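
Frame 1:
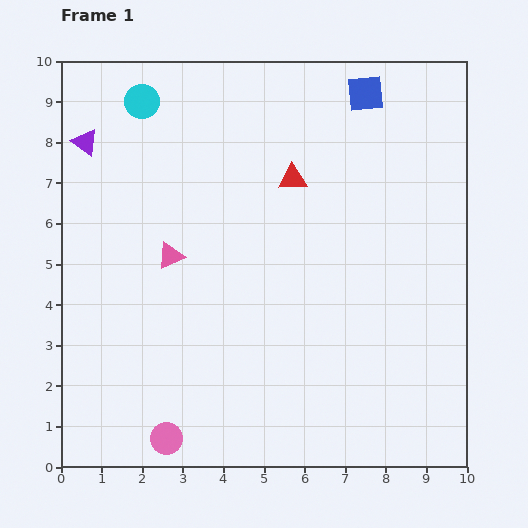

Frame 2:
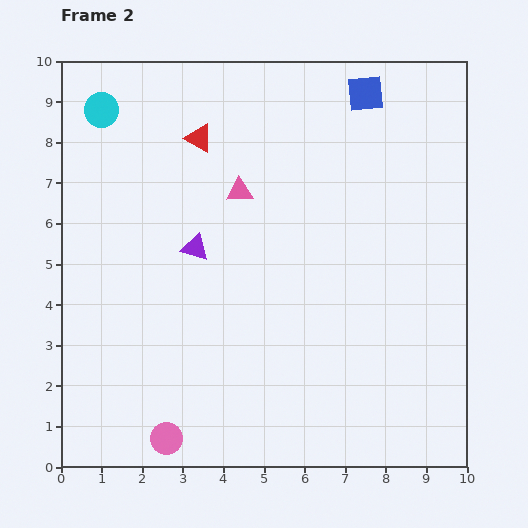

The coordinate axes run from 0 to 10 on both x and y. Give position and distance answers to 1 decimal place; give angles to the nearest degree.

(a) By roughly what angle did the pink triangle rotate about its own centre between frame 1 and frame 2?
23° clockwise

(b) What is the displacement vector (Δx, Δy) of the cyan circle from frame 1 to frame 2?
(-1.0, -0.2)

The cyan circle was at (2.0, 9.0) in frame 1 and (1.0, 8.8) in frame 2.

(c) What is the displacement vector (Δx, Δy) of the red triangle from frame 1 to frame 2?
(-2.3, 1.0)

The red triangle was at (5.7, 7.1) in frame 1 and (3.4, 8.1) in frame 2.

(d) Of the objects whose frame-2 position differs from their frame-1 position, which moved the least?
the cyan circle

(moved 1.0)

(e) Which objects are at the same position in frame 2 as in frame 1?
the pink circle, the blue square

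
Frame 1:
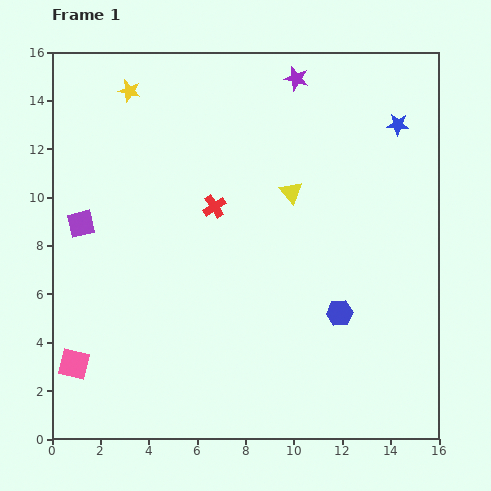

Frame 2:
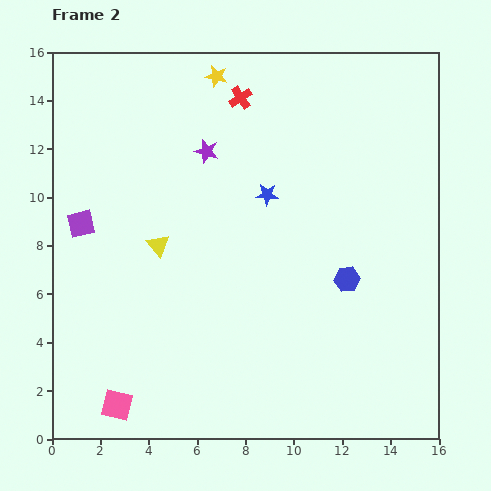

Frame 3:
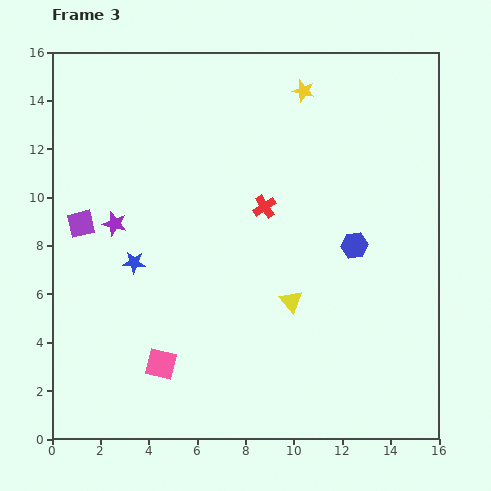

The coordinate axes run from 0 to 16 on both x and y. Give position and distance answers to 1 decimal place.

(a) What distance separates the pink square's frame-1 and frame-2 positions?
2.5

The pink square moved from (0.9, 3.1) to (2.7, 1.4), a distance of √(1.8² + 1.7²) ≈ 2.5.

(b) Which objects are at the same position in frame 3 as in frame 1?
the purple square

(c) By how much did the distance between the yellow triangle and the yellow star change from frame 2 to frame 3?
+1.3

Distance in frame 2: 7.4. Distance in frame 3: 8.7.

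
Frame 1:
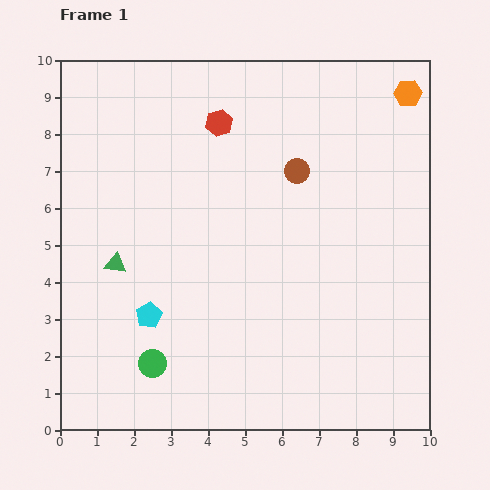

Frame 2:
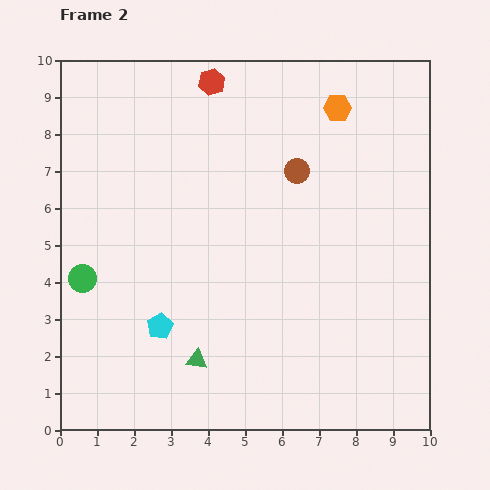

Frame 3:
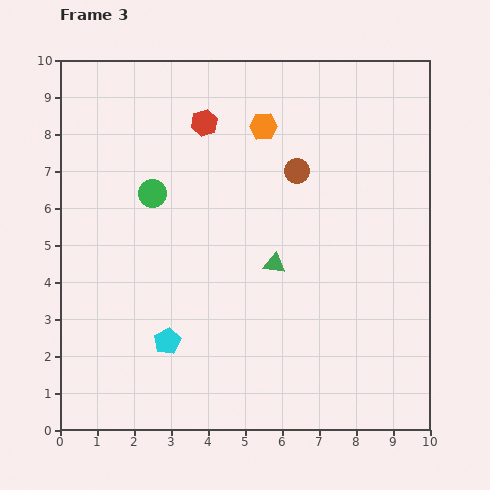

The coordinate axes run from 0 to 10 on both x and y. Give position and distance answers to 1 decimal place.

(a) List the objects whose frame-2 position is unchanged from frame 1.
the brown circle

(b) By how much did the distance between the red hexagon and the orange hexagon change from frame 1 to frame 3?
-3.6

Distance in frame 1: 5.2. Distance in frame 3: 1.6.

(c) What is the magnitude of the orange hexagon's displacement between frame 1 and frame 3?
4.0

The orange hexagon moved from (9.4, 9.1) to (5.5, 8.2), a distance of √(3.9² + 0.9²) ≈ 4.0.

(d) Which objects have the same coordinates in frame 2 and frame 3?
the brown circle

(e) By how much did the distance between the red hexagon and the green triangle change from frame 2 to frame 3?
-3.3

Distance in frame 2: 7.5. Distance in frame 3: 4.2.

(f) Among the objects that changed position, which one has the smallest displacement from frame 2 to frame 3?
the cyan pentagon

(moved 0.4)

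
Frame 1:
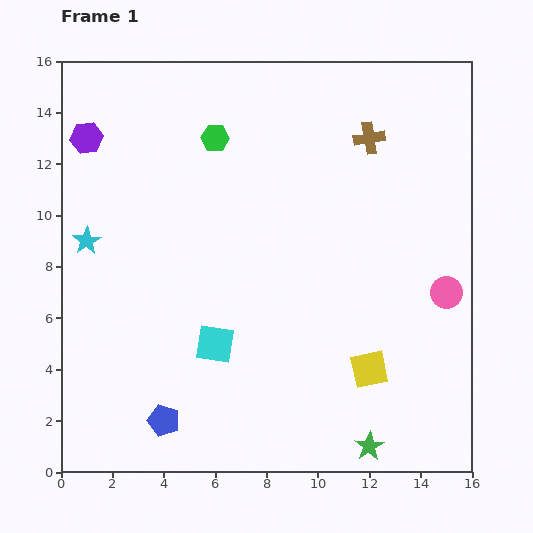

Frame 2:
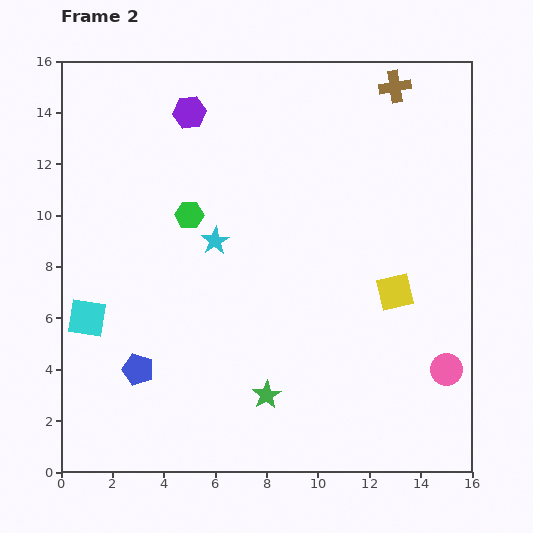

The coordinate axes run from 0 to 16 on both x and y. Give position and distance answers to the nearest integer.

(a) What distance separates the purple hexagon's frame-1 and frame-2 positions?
4

The purple hexagon moved from (1, 13) to (5, 14), a distance of √(4² + 1²) ≈ 4.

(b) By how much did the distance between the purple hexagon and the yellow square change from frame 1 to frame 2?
-3

Distance in frame 1: 14. Distance in frame 2: 11.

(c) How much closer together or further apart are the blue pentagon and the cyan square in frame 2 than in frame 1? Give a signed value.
-1

Distance in frame 1: 4. Distance in frame 2: 3.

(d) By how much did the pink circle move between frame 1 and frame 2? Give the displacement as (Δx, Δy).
(0, -3)

The pink circle was at (15, 7) in frame 1 and (15, 4) in frame 2.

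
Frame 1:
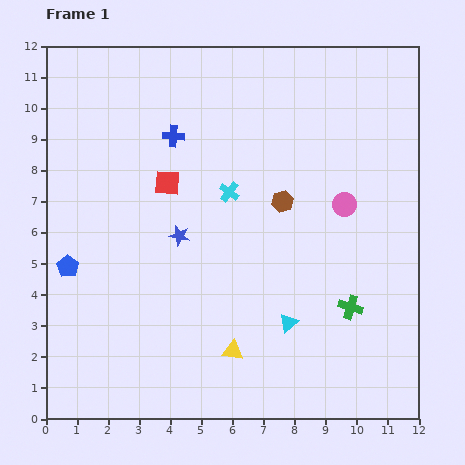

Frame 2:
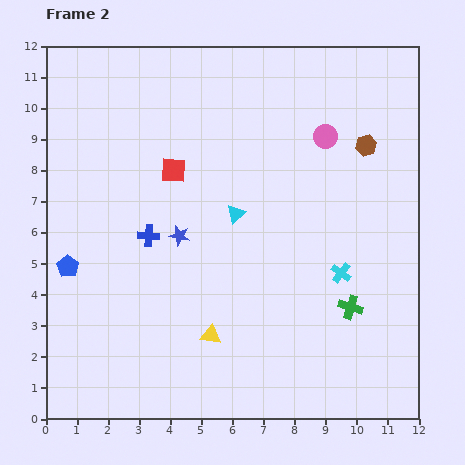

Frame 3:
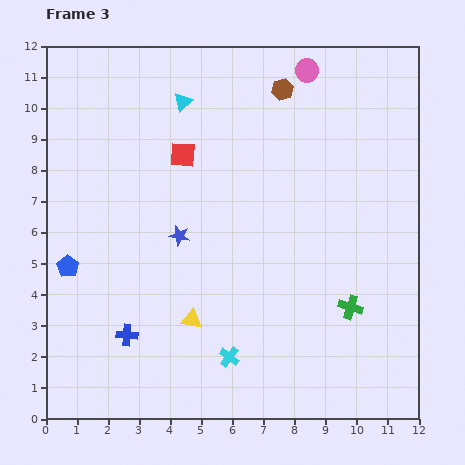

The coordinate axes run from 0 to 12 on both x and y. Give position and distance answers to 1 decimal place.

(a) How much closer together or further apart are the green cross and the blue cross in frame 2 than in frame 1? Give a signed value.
-1.0

Distance in frame 1: 7.9. Distance in frame 2: 6.9.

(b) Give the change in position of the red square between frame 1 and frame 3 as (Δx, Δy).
(0.5, 0.9)

The red square was at (3.9, 7.6) in frame 1 and (4.4, 8.5) in frame 3.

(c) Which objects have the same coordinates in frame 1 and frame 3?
the green cross, the blue pentagon, the blue star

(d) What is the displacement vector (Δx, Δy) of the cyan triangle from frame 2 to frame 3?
(-1.7, 3.6)

The cyan triangle was at (6.1, 6.6) in frame 2 and (4.4, 10.2) in frame 3.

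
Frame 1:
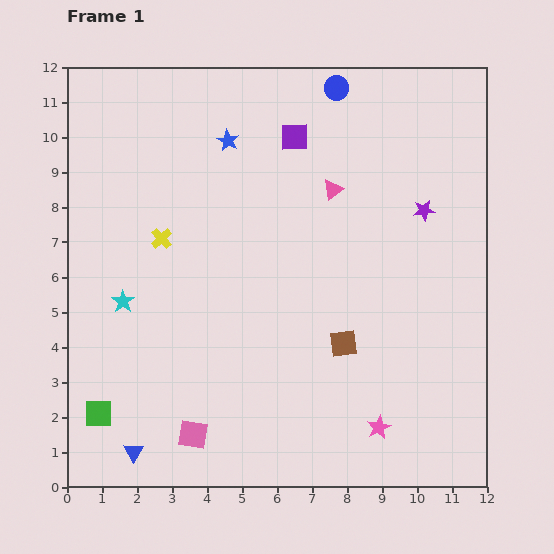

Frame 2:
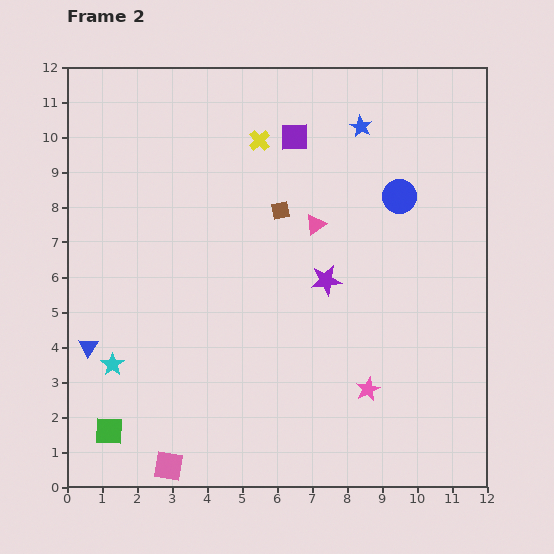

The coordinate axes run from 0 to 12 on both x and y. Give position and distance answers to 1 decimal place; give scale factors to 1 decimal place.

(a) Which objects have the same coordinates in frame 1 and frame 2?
the purple square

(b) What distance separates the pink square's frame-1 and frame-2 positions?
1.1

The pink square moved from (3.6, 1.5) to (2.9, 0.6), a distance of √(0.7² + 0.9²) ≈ 1.1.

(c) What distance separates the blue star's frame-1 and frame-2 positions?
3.8

The blue star moved from (4.6, 9.9) to (8.4, 10.3), a distance of √(3.8² + 0.4²) ≈ 3.8.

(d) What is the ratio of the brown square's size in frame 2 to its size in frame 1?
0.7×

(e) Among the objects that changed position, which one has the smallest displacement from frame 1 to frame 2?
the green square

(moved 0.6)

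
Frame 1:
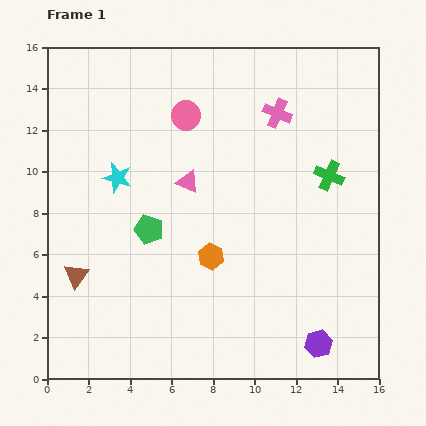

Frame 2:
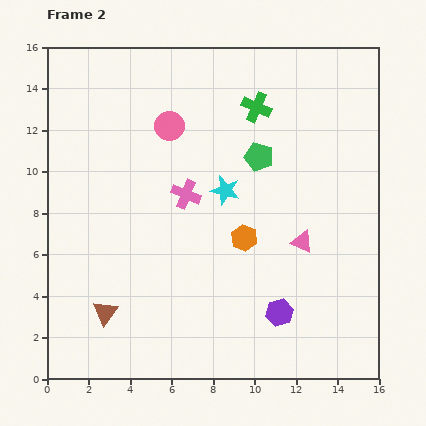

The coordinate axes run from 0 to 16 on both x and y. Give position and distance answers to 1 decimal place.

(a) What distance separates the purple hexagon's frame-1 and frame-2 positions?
2.4

The purple hexagon moved from (13.1, 1.7) to (11.2, 3.2), a distance of √(1.9² + 1.5²) ≈ 2.4.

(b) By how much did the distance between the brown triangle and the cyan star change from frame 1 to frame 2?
+3.2

Distance in frame 1: 5.1. Distance in frame 2: 8.3.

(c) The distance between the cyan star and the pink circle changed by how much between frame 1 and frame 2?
-0.4

Distance in frame 1: 4.5. Distance in frame 2: 4.1.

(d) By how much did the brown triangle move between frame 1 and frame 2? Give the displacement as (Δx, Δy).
(1.4, -1.8)

The brown triangle was at (1.4, 5.0) in frame 1 and (2.8, 3.2) in frame 2.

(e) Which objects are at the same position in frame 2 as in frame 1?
none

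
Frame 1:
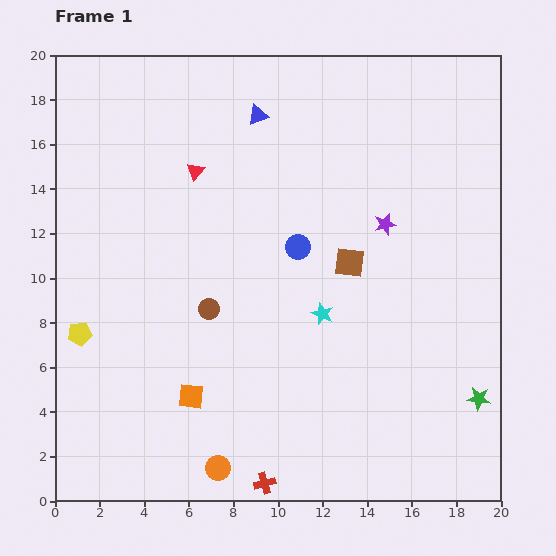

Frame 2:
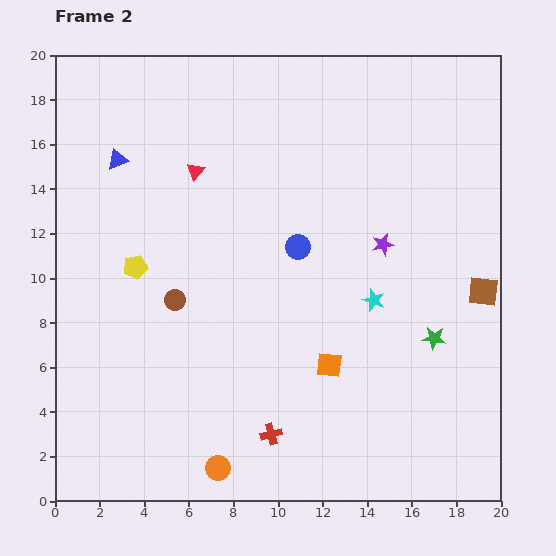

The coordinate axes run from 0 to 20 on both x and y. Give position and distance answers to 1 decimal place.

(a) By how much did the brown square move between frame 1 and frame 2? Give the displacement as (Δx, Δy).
(6.0, -1.3)

The brown square was at (13.2, 10.7) in frame 1 and (19.2, 9.4) in frame 2.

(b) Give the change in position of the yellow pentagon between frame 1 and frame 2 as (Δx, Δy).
(2.5, 3.0)

The yellow pentagon was at (1.1, 7.5) in frame 1 and (3.6, 10.5) in frame 2.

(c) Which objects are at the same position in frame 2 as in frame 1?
the orange circle, the blue circle, the red triangle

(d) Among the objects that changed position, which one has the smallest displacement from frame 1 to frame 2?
the purple star

(moved 0.9)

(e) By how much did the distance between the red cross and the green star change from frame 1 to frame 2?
-1.8

Distance in frame 1: 10.3. Distance in frame 2: 8.5.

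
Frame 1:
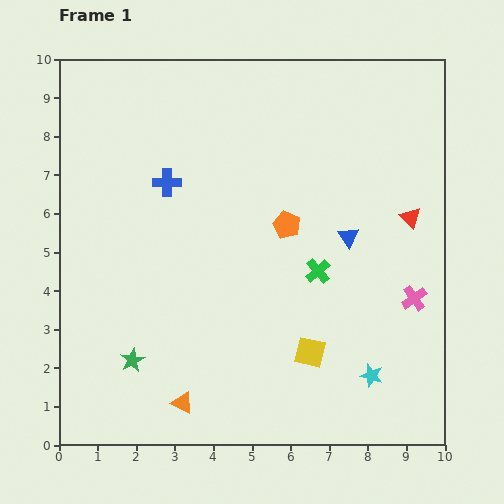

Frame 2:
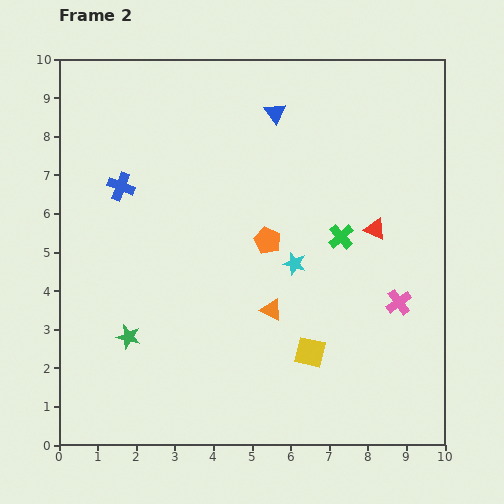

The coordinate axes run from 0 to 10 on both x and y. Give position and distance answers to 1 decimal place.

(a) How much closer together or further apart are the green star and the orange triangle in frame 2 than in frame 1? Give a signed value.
+2.1

Distance in frame 1: 1.7. Distance in frame 2: 3.8.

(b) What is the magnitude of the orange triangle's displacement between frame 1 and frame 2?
3.3

The orange triangle moved from (3.2, 1.1) to (5.5, 3.5), a distance of √(2.3² + 2.4²) ≈ 3.3.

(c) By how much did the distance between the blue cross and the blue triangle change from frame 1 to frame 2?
-0.5

Distance in frame 1: 4.9. Distance in frame 2: 4.4.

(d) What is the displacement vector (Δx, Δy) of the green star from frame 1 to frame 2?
(-0.1, 0.6)

The green star was at (1.9, 2.2) in frame 1 and (1.8, 2.8) in frame 2.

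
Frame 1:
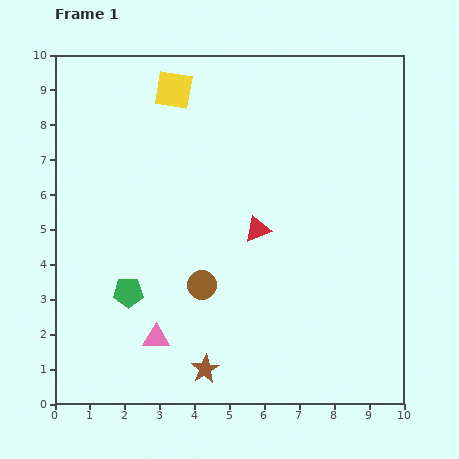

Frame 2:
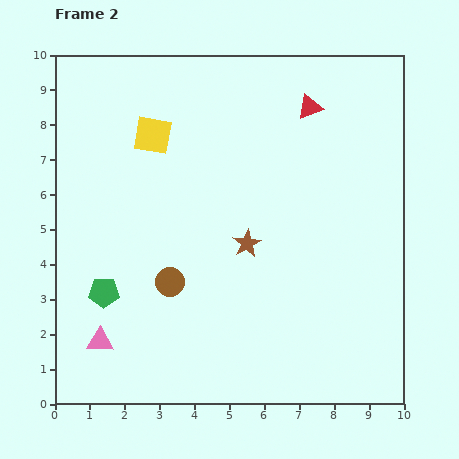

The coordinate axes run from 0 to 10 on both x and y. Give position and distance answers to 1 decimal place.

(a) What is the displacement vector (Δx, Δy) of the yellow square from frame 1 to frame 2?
(-0.6, -1.3)

The yellow square was at (3.4, 9.0) in frame 1 and (2.8, 7.7) in frame 2.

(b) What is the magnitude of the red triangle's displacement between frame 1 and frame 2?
3.8

The red triangle moved from (5.8, 5.0) to (7.3, 8.5), a distance of √(1.5² + 3.5²) ≈ 3.8.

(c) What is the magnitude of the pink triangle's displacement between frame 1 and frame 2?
1.6

The pink triangle moved from (2.9, 1.9) to (1.3, 1.8), a distance of √(1.6² + 0.1²) ≈ 1.6.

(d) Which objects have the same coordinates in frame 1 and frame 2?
none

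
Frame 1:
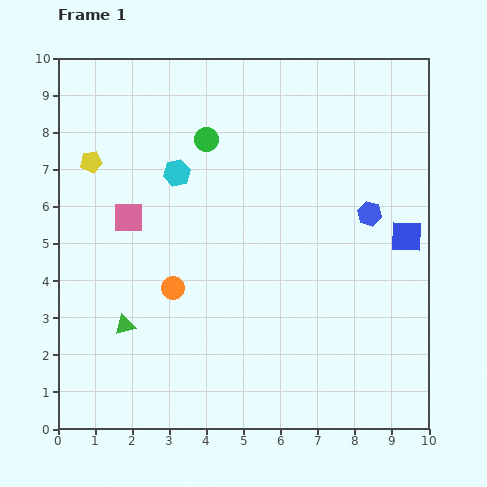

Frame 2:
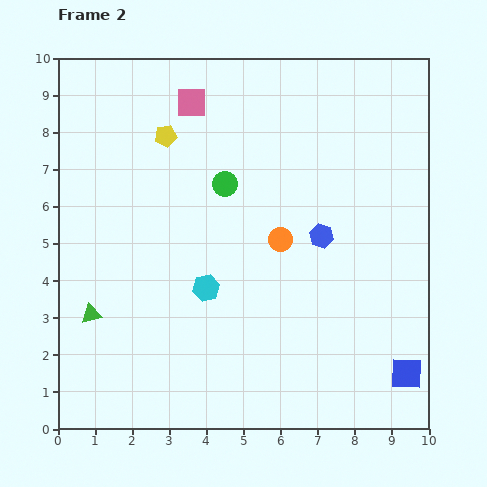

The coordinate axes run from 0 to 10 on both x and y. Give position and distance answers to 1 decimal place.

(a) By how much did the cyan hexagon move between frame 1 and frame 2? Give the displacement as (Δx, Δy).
(0.8, -3.1)

The cyan hexagon was at (3.2, 6.9) in frame 1 and (4.0, 3.8) in frame 2.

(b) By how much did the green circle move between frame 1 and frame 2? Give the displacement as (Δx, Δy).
(0.5, -1.2)

The green circle was at (4.0, 7.8) in frame 1 and (4.5, 6.6) in frame 2.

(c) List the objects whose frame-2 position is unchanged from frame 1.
none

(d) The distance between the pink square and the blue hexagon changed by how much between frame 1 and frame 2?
-1.5

Distance in frame 1: 6.5. Distance in frame 2: 5.0.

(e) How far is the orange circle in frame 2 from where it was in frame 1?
3.2

The orange circle moved from (3.1, 3.8) to (6.0, 5.1), a distance of √(2.9² + 1.3²) ≈ 3.2.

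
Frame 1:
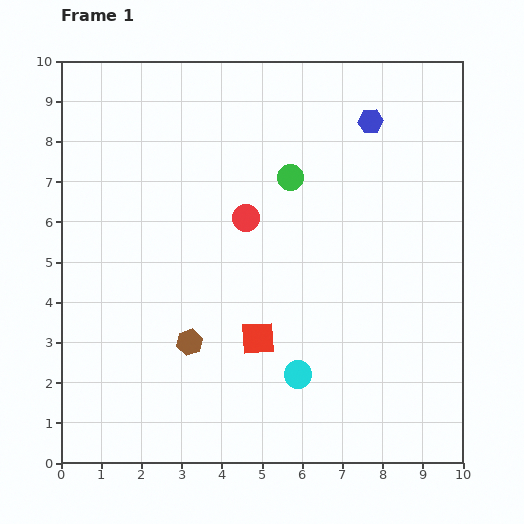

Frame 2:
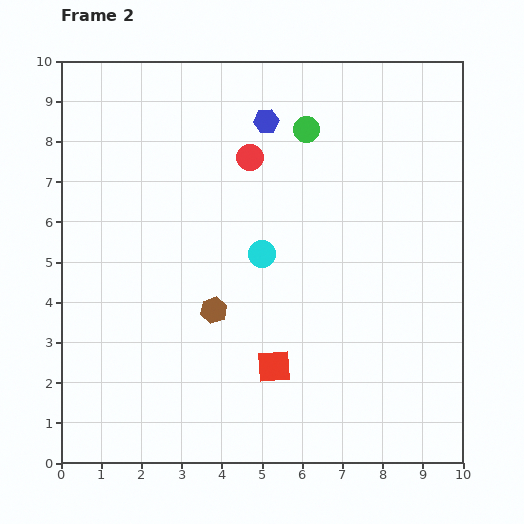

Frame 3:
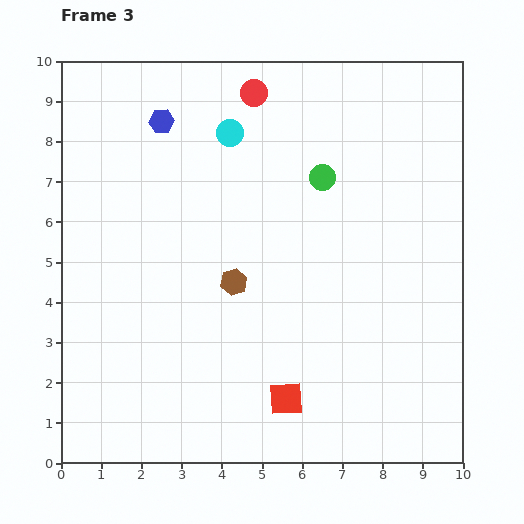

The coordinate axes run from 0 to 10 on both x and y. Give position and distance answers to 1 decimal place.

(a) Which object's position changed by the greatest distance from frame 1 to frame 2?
the cyan circle

(moved 3.1; next 2.6)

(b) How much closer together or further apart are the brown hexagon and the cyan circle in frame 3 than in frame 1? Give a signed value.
+0.9

Distance in frame 1: 2.8. Distance in frame 3: 3.7.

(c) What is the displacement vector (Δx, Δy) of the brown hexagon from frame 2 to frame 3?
(0.5, 0.7)

The brown hexagon was at (3.8, 3.8) in frame 2 and (4.3, 4.5) in frame 3.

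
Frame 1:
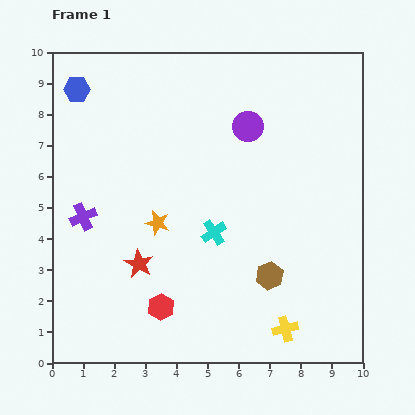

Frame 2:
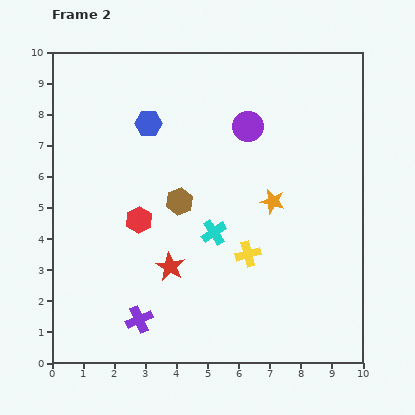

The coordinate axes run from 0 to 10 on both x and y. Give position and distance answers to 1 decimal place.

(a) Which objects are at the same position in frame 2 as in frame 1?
the purple circle, the cyan cross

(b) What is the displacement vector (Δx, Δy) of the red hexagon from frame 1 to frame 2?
(-0.7, 2.8)

The red hexagon was at (3.5, 1.8) in frame 1 and (2.8, 4.6) in frame 2.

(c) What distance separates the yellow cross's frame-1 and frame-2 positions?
2.7

The yellow cross moved from (7.5, 1.1) to (6.3, 3.5), a distance of √(1.2² + 2.4²) ≈ 2.7.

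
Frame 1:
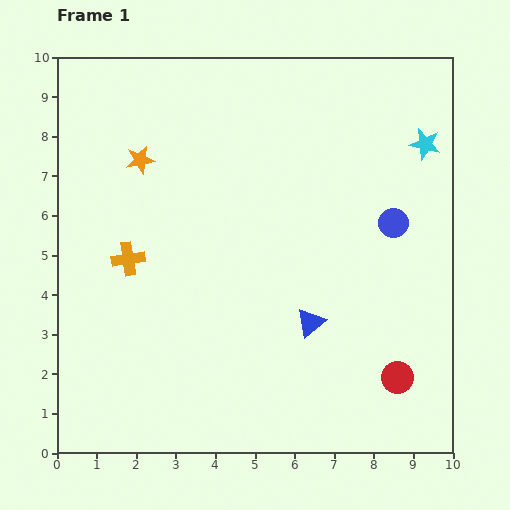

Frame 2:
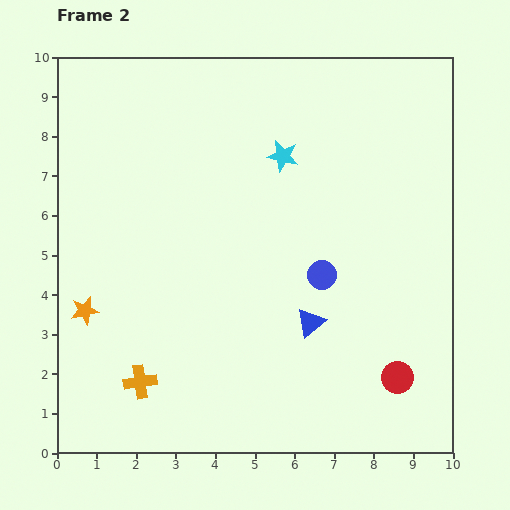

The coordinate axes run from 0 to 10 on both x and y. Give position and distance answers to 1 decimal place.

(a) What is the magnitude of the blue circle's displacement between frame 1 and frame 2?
2.2

The blue circle moved from (8.5, 5.8) to (6.7, 4.5), a distance of √(1.8² + 1.3²) ≈ 2.2.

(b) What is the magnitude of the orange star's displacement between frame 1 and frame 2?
4.0

The orange star moved from (2.1, 7.4) to (0.7, 3.6), a distance of √(1.4² + 3.8²) ≈ 4.0.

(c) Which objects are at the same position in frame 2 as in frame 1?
the blue triangle, the red circle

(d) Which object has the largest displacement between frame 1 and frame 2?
the orange star

(moved 4.0; next 3.6)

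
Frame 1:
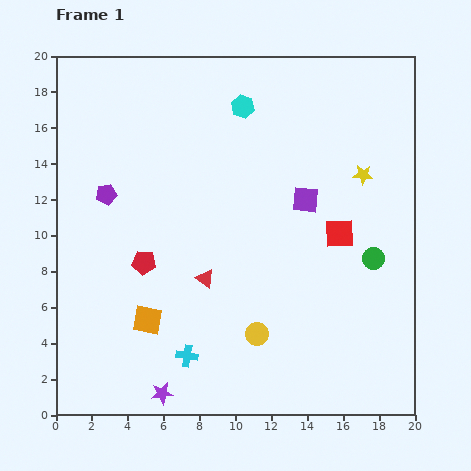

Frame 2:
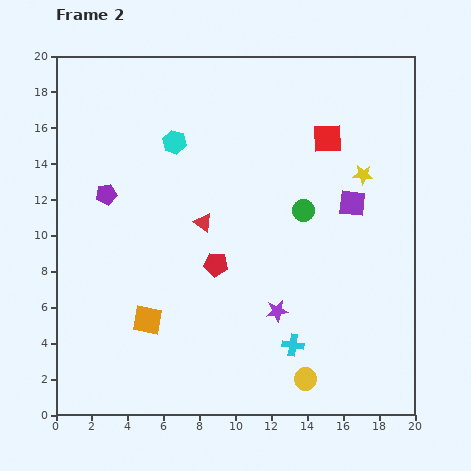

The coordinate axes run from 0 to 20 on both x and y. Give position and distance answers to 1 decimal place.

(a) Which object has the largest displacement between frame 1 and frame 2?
the purple star

(moved 7.9; next 5.9)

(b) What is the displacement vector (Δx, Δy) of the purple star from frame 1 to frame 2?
(6.4, 4.6)

The purple star was at (5.9, 1.2) in frame 1 and (12.3, 5.8) in frame 2.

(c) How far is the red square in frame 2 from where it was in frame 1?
5.3

The red square moved from (15.8, 10.1) to (15.1, 15.4), a distance of √(0.7² + 5.3²) ≈ 5.3.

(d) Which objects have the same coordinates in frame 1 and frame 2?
the orange square, the yellow star, the purple pentagon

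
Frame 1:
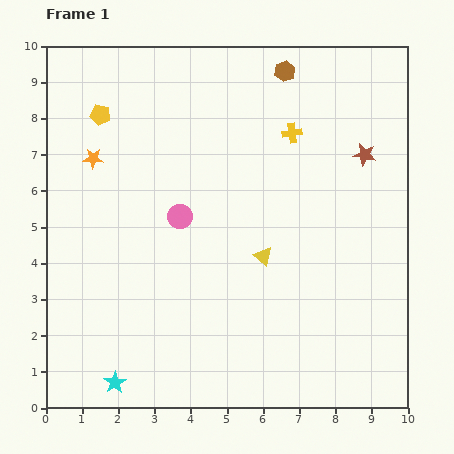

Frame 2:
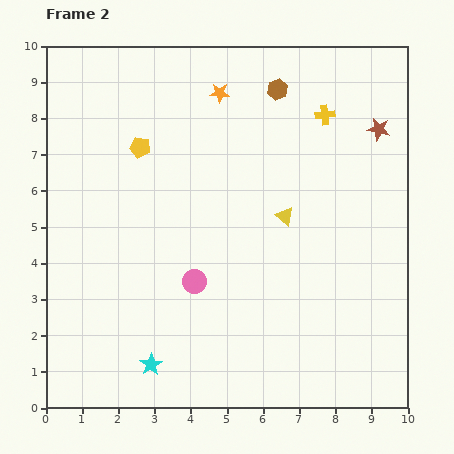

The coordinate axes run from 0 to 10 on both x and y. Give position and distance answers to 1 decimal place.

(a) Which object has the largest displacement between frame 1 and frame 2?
the orange star

(moved 3.9; next 1.8)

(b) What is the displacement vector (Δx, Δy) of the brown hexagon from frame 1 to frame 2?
(-0.2, -0.5)

The brown hexagon was at (6.6, 9.3) in frame 1 and (6.4, 8.8) in frame 2.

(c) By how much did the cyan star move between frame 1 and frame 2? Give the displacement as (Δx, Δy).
(1.0, 0.5)

The cyan star was at (1.9, 0.7) in frame 1 and (2.9, 1.2) in frame 2.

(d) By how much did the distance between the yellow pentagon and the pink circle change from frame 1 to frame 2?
+0.4

Distance in frame 1: 3.6. Distance in frame 2: 4.0.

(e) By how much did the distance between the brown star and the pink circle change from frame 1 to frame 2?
+1.2

Distance in frame 1: 5.4. Distance in frame 2: 6.6.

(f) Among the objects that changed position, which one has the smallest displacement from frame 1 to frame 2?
the brown hexagon

(moved 0.5)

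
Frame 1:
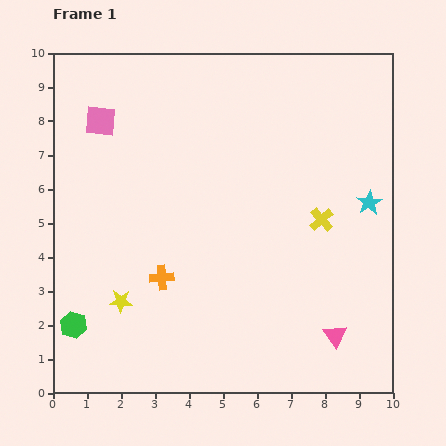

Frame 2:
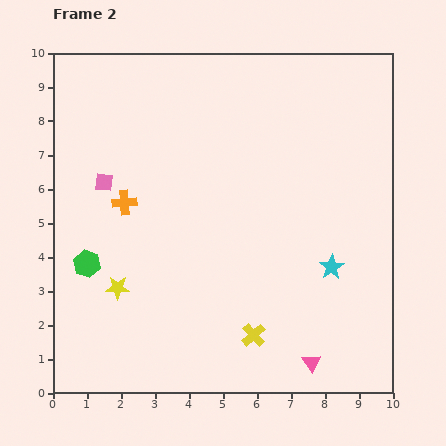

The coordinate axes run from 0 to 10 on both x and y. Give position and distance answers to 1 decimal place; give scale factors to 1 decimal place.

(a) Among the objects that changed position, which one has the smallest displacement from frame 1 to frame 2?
the yellow star

(moved 0.4)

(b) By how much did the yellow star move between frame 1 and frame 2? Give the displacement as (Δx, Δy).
(-0.1, 0.4)

The yellow star was at (2.0, 2.7) in frame 1 and (1.9, 3.1) in frame 2.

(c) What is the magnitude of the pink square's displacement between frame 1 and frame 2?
1.8

The pink square moved from (1.4, 8.0) to (1.5, 6.2), a distance of √(0.1² + 1.8²) ≈ 1.8.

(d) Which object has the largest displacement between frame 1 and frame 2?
the yellow cross

(moved 3.9; next 2.5)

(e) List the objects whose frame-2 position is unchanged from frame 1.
none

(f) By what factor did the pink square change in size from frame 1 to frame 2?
0.6×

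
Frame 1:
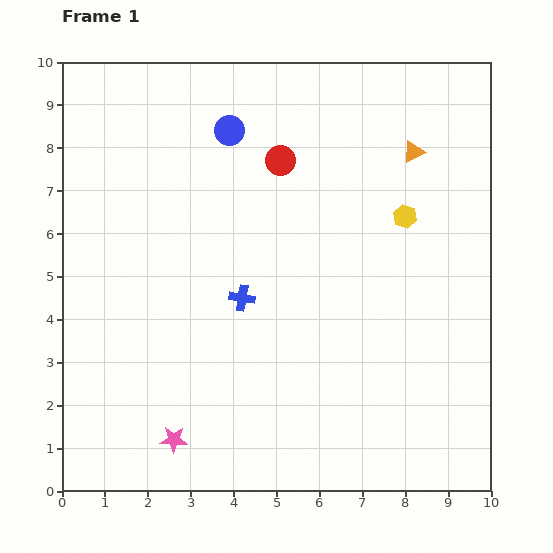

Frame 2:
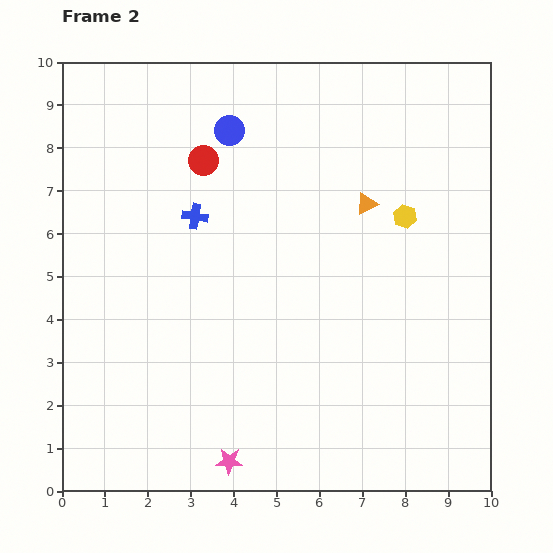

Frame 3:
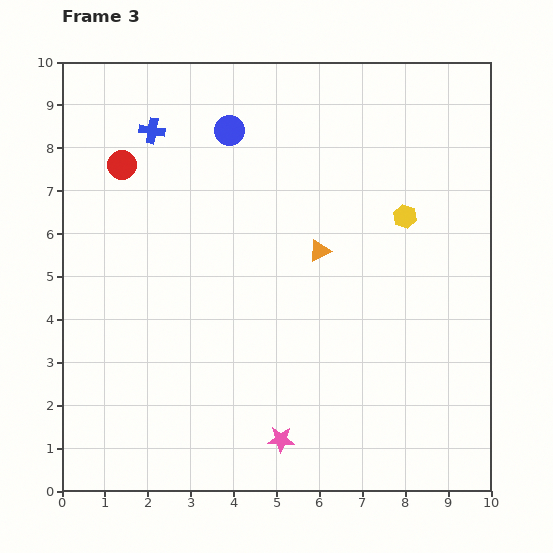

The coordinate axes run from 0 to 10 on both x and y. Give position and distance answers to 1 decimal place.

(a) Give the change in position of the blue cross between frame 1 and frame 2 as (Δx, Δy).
(-1.1, 1.9)

The blue cross was at (4.2, 4.5) in frame 1 and (3.1, 6.4) in frame 2.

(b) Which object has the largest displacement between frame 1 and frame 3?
the blue cross

(moved 4.4; next 3.7)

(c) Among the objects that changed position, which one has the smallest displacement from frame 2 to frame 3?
the pink star

(moved 1.3)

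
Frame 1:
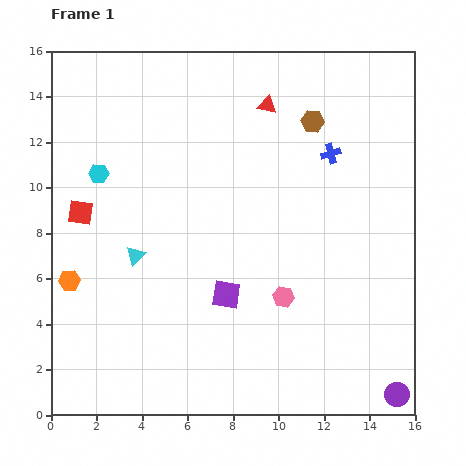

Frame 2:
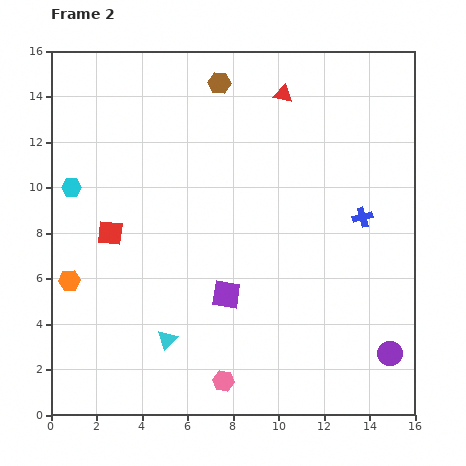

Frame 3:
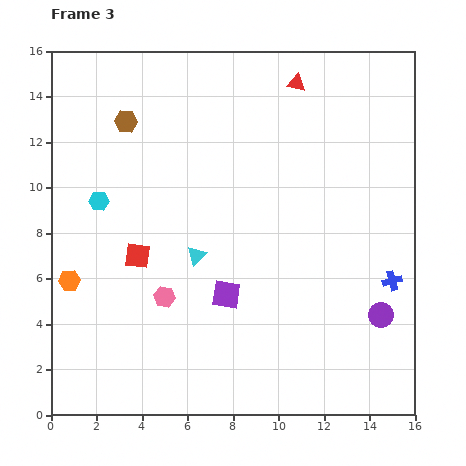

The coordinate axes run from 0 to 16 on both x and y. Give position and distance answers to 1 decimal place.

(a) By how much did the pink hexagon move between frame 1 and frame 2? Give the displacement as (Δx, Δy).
(-2.6, -3.7)

The pink hexagon was at (10.2, 5.2) in frame 1 and (7.6, 1.5) in frame 2.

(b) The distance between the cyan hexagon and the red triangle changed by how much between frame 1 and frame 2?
+2.2

Distance in frame 1: 8.0. Distance in frame 2: 10.2.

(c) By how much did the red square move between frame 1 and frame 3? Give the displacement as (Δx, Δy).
(2.5, -1.9)

The red square was at (1.3, 8.9) in frame 1 and (3.8, 7.0) in frame 3.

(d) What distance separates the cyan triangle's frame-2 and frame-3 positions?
3.9

The cyan triangle moved from (5.1, 3.3) to (6.4, 7.0), a distance of √(1.3² + 3.7²) ≈ 3.9.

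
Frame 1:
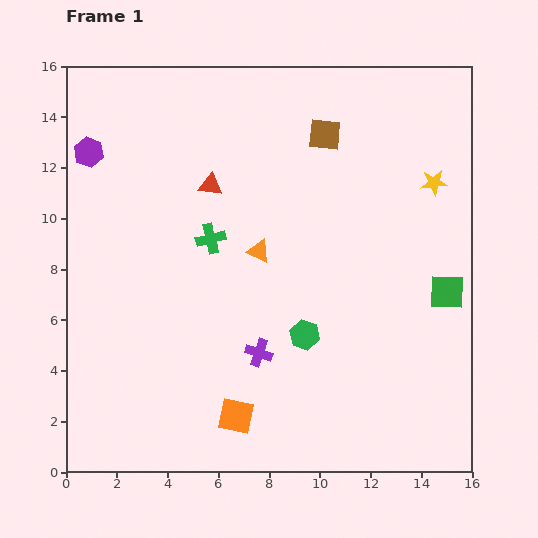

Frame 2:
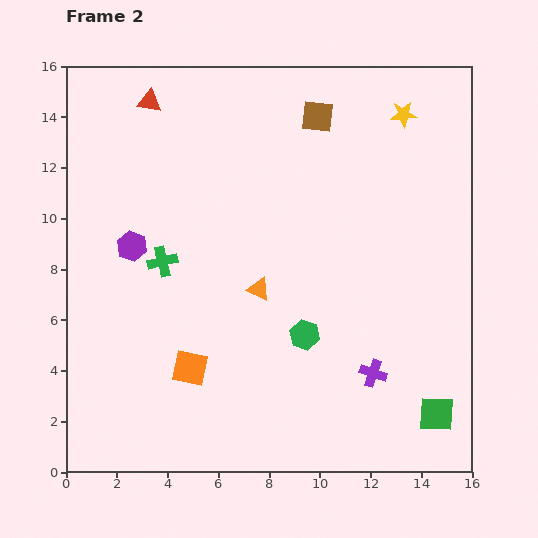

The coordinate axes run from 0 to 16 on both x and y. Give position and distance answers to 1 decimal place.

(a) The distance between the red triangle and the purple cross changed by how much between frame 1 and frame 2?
+7.0

Distance in frame 1: 6.9. Distance in frame 2: 13.9.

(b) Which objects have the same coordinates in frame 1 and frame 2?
the green hexagon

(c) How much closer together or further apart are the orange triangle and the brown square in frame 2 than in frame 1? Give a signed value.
+1.9

Distance in frame 1: 5.3. Distance in frame 2: 7.2.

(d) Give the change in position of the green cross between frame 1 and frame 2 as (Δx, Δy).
(-1.9, -0.9)

The green cross was at (5.7, 9.2) in frame 1 and (3.8, 8.3) in frame 2.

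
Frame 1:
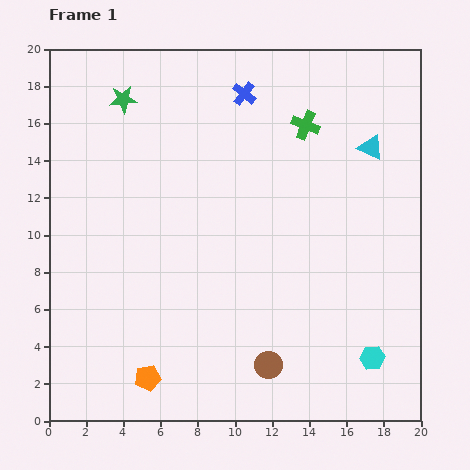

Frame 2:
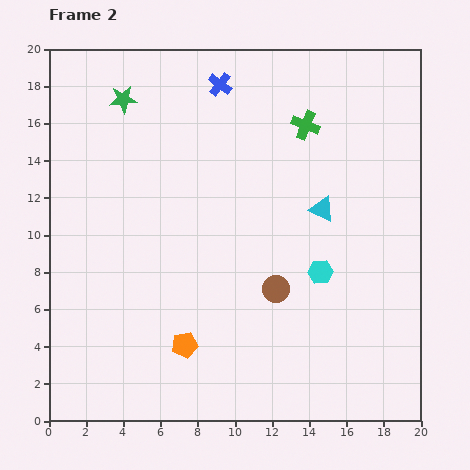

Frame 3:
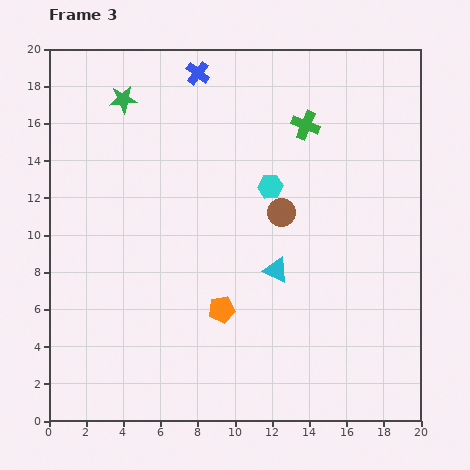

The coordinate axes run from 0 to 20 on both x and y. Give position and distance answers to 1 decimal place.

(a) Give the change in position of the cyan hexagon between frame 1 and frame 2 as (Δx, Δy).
(-2.8, 4.6)

The cyan hexagon was at (17.4, 3.4) in frame 1 and (14.6, 8.0) in frame 2.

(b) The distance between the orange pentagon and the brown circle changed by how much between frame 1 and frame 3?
-0.4

Distance in frame 1: 6.5. Distance in frame 3: 6.1.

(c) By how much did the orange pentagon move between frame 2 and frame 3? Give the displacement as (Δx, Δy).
(2.0, 1.9)

The orange pentagon was at (7.3, 4.1) in frame 2 and (9.3, 6.0) in frame 3.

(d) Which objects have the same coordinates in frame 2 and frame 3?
the green star, the green cross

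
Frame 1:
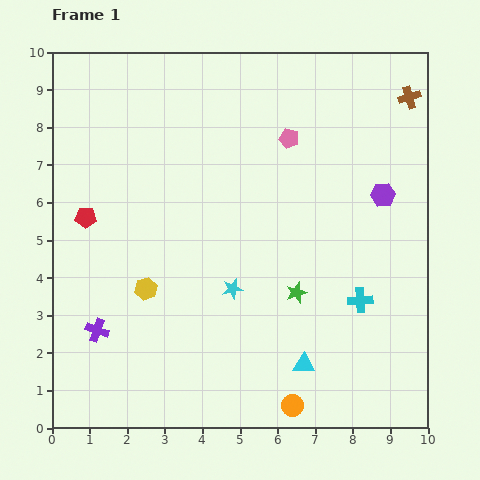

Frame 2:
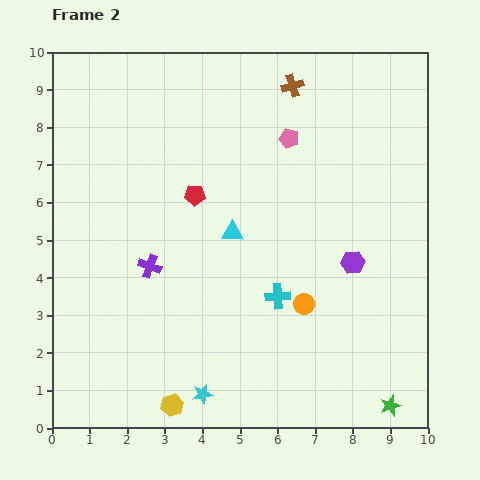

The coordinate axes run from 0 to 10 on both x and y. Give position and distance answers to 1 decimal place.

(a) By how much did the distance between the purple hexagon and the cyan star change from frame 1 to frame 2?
+0.6

Distance in frame 1: 4.7. Distance in frame 2: 5.3.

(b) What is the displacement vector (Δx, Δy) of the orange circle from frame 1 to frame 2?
(0.3, 2.7)

The orange circle was at (6.4, 0.6) in frame 1 and (6.7, 3.3) in frame 2.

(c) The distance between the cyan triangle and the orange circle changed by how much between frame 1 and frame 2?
+1.6

Distance in frame 1: 1.1. Distance in frame 2: 2.7.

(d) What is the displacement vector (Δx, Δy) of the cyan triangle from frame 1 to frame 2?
(-1.9, 3.5)

The cyan triangle was at (6.7, 1.7) in frame 1 and (4.8, 5.2) in frame 2.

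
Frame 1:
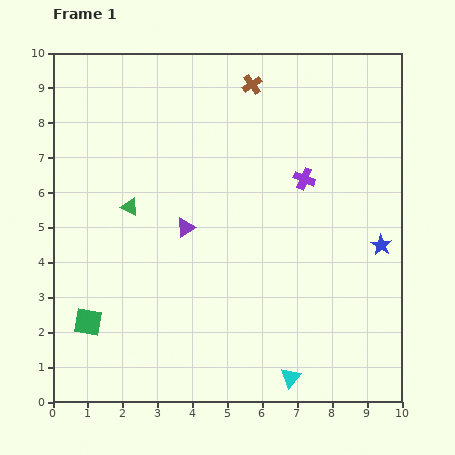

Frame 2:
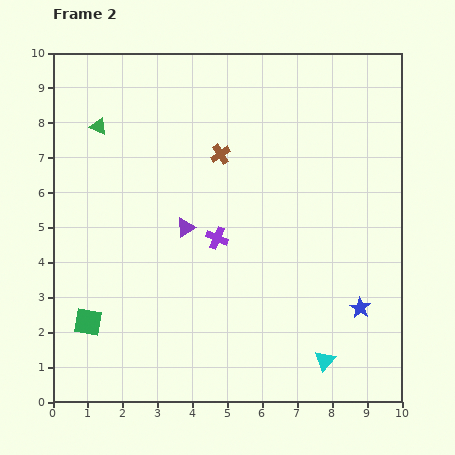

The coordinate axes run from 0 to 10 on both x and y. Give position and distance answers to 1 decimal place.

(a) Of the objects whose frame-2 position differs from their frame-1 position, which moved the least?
the cyan triangle

(moved 1.1)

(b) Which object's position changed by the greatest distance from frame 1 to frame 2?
the purple cross

(moved 3.0; next 2.5)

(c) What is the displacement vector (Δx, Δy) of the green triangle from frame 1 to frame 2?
(-0.9, 2.3)

The green triangle was at (2.2, 5.6) in frame 1 and (1.3, 7.9) in frame 2.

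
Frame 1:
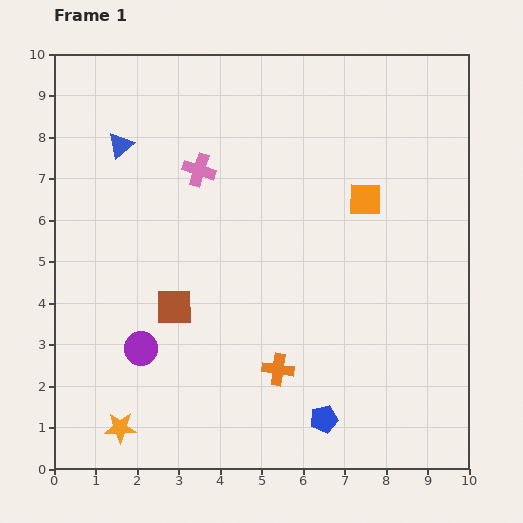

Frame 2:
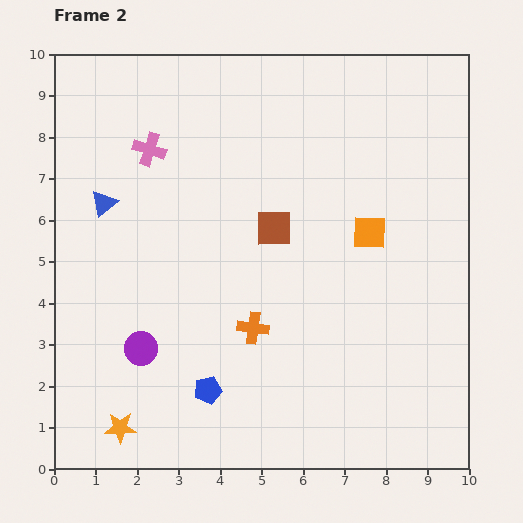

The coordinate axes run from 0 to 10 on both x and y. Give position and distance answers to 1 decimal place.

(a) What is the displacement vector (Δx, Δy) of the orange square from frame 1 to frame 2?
(0.1, -0.8)

The orange square was at (7.5, 6.5) in frame 1 and (7.6, 5.7) in frame 2.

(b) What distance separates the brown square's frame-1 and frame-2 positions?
3.1

The brown square moved from (2.9, 3.9) to (5.3, 5.8), a distance of √(2.4² + 1.9²) ≈ 3.1.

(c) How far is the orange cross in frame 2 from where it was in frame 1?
1.2

The orange cross moved from (5.4, 2.4) to (4.8, 3.4), a distance of √(0.6² + 1.0²) ≈ 1.2.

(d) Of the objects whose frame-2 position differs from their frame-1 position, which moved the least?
the orange square

(moved 0.8)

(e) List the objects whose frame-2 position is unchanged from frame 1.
the orange star, the purple circle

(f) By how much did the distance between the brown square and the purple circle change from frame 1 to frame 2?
+3.0

Distance in frame 1: 1.3. Distance in frame 2: 4.3.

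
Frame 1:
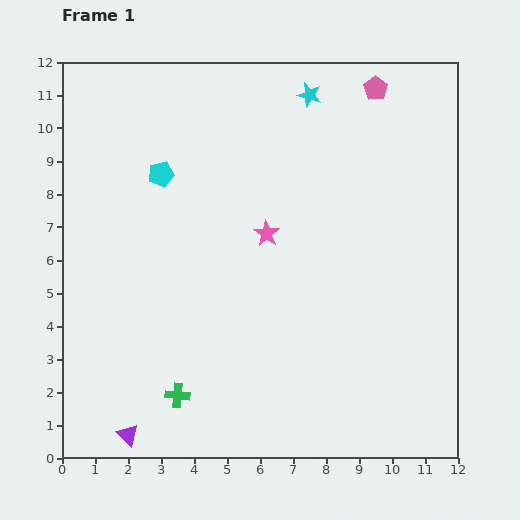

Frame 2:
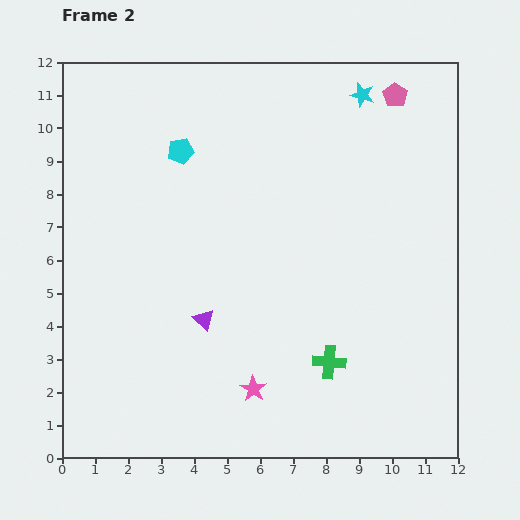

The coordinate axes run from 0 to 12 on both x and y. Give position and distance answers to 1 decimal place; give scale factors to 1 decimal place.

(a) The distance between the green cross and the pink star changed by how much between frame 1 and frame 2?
-3.2

Distance in frame 1: 5.6. Distance in frame 2: 2.4.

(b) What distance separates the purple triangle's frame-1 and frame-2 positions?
4.2

The purple triangle moved from (2.0, 0.7) to (4.3, 4.2), a distance of √(2.3² + 3.5²) ≈ 4.2.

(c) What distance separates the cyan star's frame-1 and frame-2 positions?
1.6

The cyan star moved from (7.5, 11.0) to (9.1, 11.0), a distance of √(1.6² + 0.0²) ≈ 1.6.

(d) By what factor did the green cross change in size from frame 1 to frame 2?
1.4×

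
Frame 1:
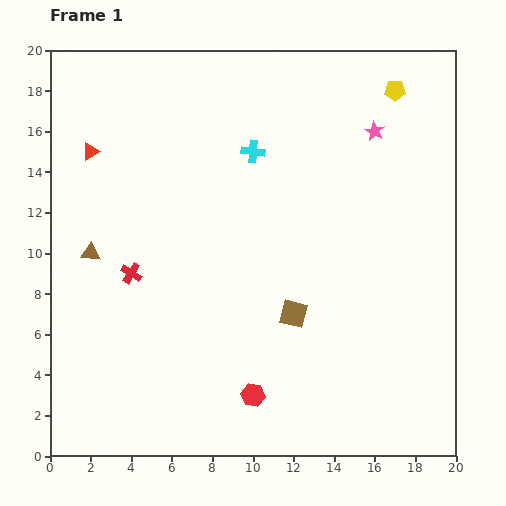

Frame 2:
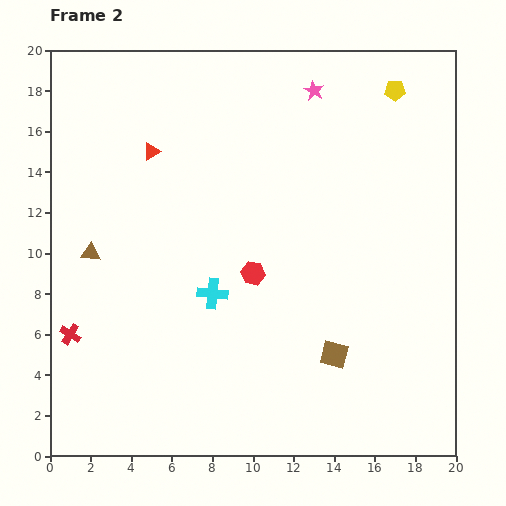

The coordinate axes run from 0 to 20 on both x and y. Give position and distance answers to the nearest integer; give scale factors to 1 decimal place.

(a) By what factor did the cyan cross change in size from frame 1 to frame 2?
1.3×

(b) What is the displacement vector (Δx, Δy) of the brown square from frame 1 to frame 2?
(2, -2)

The brown square was at (12, 7) in frame 1 and (14, 5) in frame 2.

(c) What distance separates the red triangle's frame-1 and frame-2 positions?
3

The red triangle moved from (2, 15) to (5, 15), a distance of √(3² + 0²) ≈ 3.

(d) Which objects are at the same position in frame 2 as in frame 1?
the brown triangle, the yellow pentagon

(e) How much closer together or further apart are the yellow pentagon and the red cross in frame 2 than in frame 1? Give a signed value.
+4

Distance in frame 1: 16. Distance in frame 2: 20.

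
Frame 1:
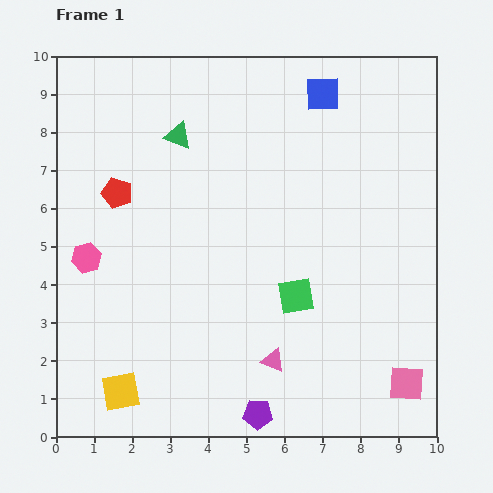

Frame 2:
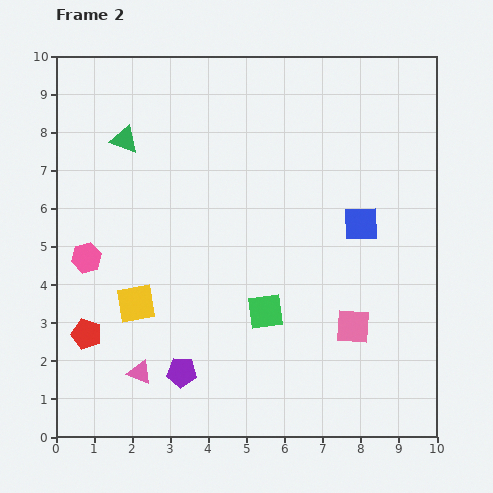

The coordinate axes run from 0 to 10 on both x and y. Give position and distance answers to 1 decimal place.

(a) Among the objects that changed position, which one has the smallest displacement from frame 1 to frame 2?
the green square

(moved 0.9)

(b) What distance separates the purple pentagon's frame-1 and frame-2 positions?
2.3

The purple pentagon moved from (5.3, 0.6) to (3.3, 1.7), a distance of √(2.0² + 1.1²) ≈ 2.3.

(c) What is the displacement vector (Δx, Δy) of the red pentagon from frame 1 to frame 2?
(-0.8, -3.7)

The red pentagon was at (1.6, 6.4) in frame 1 and (0.8, 2.7) in frame 2.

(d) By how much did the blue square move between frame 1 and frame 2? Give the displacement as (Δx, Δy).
(1.0, -3.4)

The blue square was at (7.0, 9.0) in frame 1 and (8.0, 5.6) in frame 2.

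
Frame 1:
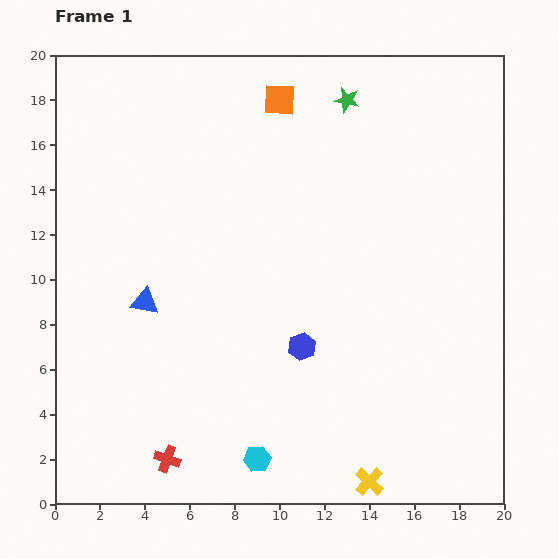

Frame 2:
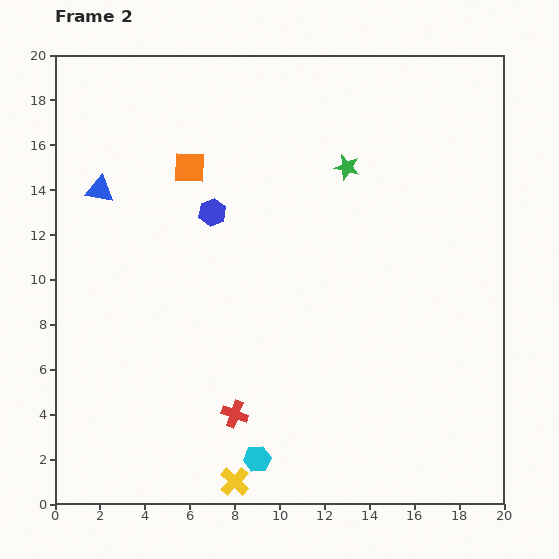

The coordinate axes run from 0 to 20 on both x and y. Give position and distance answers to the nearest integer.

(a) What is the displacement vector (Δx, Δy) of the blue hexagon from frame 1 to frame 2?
(-4, 6)

The blue hexagon was at (11, 7) in frame 1 and (7, 13) in frame 2.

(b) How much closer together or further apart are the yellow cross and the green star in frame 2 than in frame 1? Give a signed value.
-2

Distance in frame 1: 17. Distance in frame 2: 15.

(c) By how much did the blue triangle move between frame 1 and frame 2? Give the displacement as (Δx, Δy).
(-2, 5)

The blue triangle was at (4, 9) in frame 1 and (2, 14) in frame 2.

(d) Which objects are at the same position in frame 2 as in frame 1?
the cyan hexagon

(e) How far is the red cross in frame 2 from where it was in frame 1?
4

The red cross moved from (5, 2) to (8, 4), a distance of √(3² + 2²) ≈ 4.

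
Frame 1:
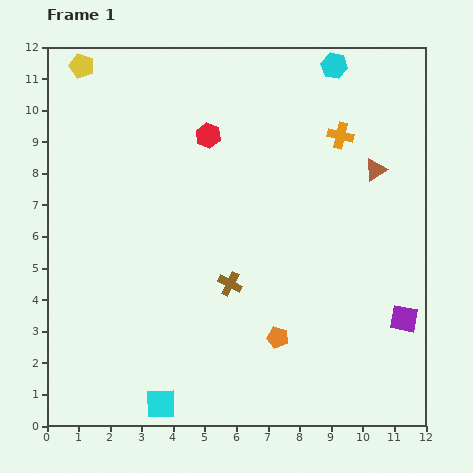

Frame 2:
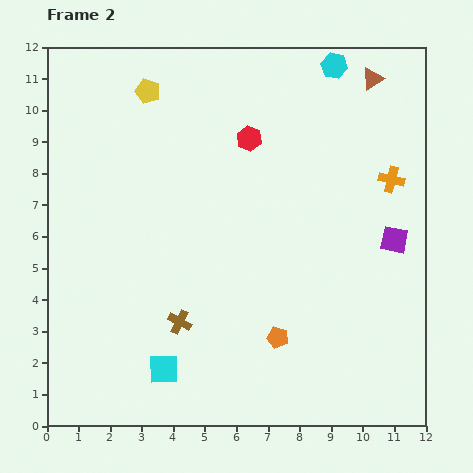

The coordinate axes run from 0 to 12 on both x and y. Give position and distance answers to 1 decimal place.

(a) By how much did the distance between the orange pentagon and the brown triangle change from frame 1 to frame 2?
+2.6

Distance in frame 1: 6.1. Distance in frame 2: 8.7.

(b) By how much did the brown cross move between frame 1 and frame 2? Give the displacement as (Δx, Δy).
(-1.6, -1.2)

The brown cross was at (5.8, 4.5) in frame 1 and (4.2, 3.3) in frame 2.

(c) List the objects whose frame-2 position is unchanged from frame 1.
the cyan hexagon, the orange pentagon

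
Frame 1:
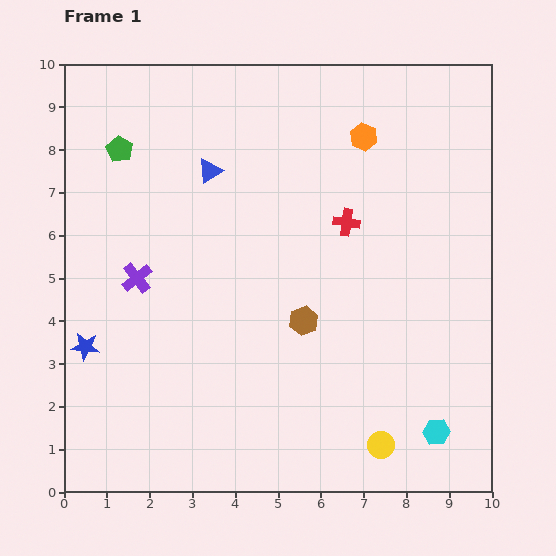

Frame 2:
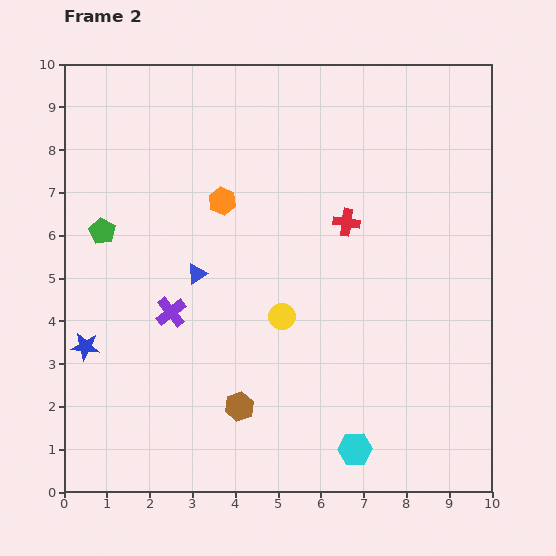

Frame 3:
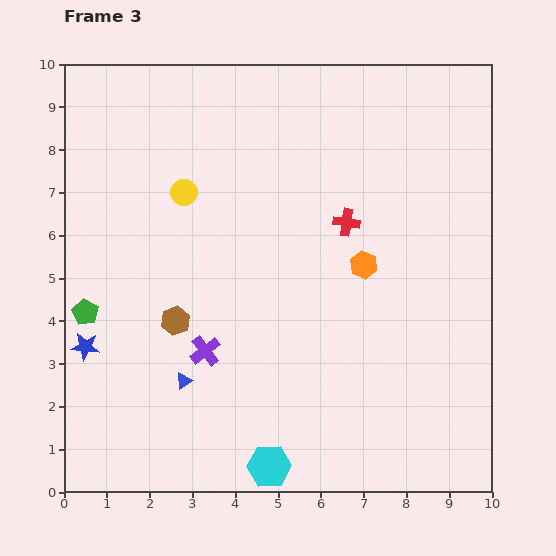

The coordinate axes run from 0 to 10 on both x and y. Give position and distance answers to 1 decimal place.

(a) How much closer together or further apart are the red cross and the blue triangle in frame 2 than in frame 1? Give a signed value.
+0.3

Distance in frame 1: 3.4. Distance in frame 2: 3.7.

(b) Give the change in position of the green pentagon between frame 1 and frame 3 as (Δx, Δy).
(-0.8, -3.8)

The green pentagon was at (1.3, 8.0) in frame 1 and (0.5, 4.2) in frame 3.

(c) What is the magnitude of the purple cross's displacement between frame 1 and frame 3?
2.3

The purple cross moved from (1.7, 5.0) to (3.3, 3.3), a distance of √(1.6² + 1.7²) ≈ 2.3.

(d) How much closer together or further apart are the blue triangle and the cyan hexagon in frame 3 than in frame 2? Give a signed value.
-2.7

Distance in frame 2: 5.5. Distance in frame 3: 2.8.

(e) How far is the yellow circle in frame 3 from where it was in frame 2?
3.7

The yellow circle moved from (5.1, 4.1) to (2.8, 7.0), a distance of √(2.3² + 2.9²) ≈ 3.7.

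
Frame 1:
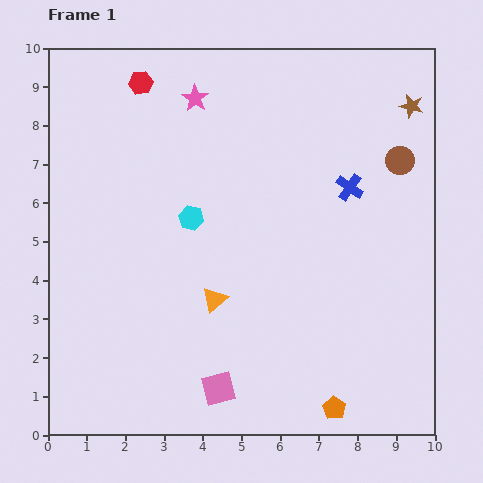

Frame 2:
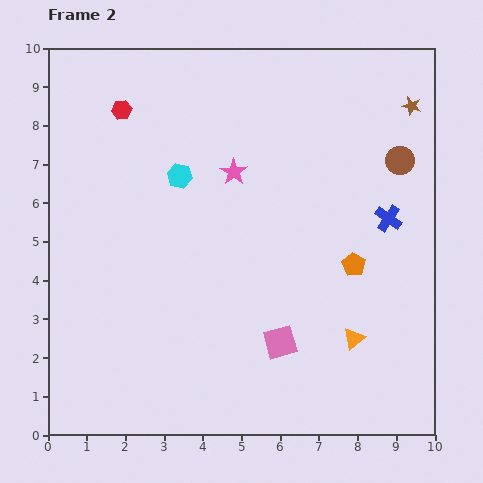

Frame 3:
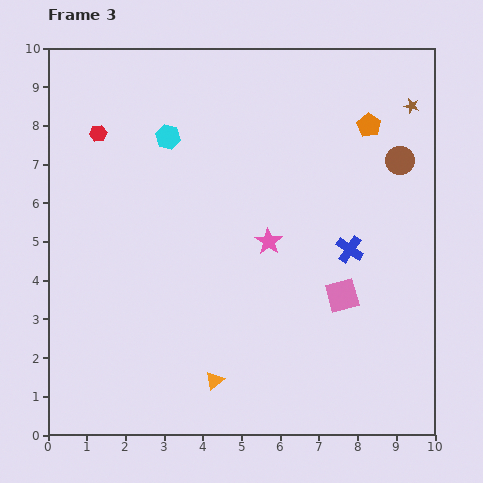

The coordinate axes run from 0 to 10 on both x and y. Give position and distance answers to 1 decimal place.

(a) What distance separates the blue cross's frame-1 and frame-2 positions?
1.3

The blue cross moved from (7.8, 6.4) to (8.8, 5.6), a distance of √(1.0² + 0.8²) ≈ 1.3.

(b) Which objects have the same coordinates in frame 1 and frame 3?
the brown circle, the brown star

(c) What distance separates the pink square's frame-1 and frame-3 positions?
4.0

The pink square moved from (4.4, 1.2) to (7.6, 3.6), a distance of √(3.2² + 2.4²) ≈ 4.0.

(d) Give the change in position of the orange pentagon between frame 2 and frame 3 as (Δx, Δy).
(0.4, 3.6)

The orange pentagon was at (7.9, 4.4) in frame 2 and (8.3, 8.0) in frame 3.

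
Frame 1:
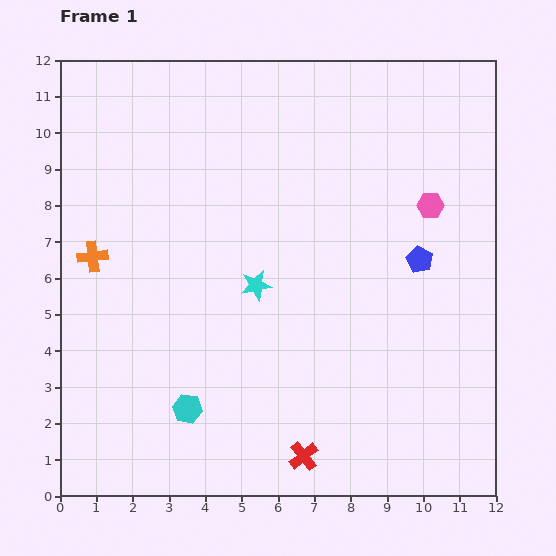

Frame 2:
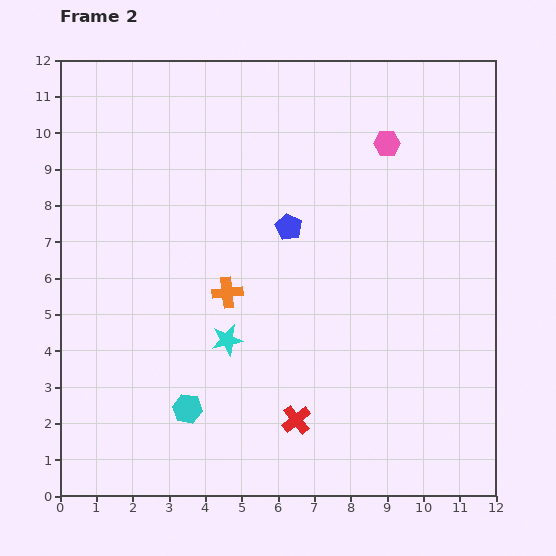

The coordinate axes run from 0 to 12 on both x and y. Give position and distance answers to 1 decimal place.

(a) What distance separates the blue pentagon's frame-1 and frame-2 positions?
3.7

The blue pentagon moved from (9.9, 6.5) to (6.3, 7.4), a distance of √(3.6² + 0.9²) ≈ 3.7.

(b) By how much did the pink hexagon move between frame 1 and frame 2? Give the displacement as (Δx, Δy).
(-1.2, 1.7)

The pink hexagon was at (10.2, 8.0) in frame 1 and (9.0, 9.7) in frame 2.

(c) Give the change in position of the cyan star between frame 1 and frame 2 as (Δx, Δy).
(-0.8, -1.5)

The cyan star was at (5.4, 5.8) in frame 1 and (4.6, 4.3) in frame 2.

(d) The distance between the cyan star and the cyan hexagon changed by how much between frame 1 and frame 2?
-1.7

Distance in frame 1: 3.9. Distance in frame 2: 2.2.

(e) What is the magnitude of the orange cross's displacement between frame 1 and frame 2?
3.8

The orange cross moved from (0.9, 6.6) to (4.6, 5.6), a distance of √(3.7² + 1.0²) ≈ 3.8.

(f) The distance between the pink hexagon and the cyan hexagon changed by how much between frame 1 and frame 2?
+0.4

Distance in frame 1: 8.7. Distance in frame 2: 9.1.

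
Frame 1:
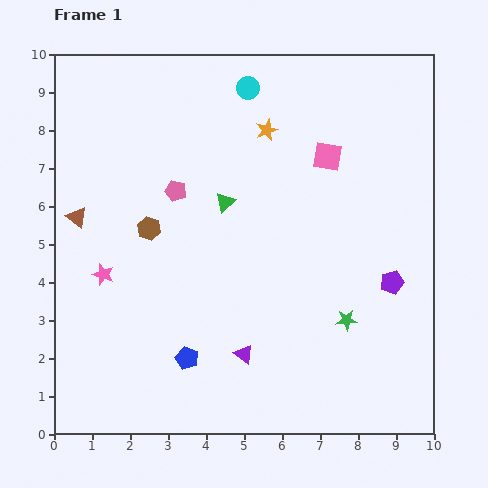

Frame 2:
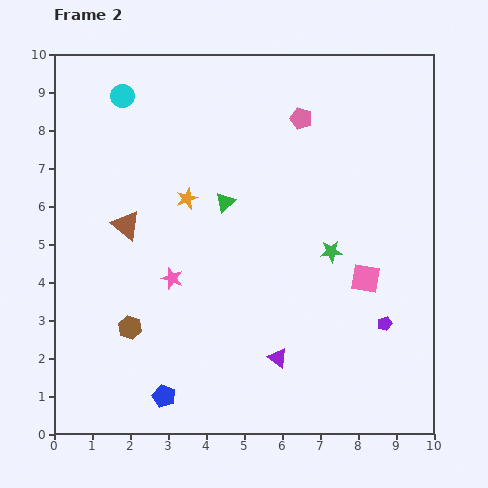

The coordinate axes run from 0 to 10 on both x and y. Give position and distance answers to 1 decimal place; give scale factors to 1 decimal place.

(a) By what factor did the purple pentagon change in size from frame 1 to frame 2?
0.6×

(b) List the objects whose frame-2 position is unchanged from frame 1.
the green triangle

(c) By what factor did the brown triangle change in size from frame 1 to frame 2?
1.4×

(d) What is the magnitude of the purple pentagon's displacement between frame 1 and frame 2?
1.1

The purple pentagon moved from (8.9, 4.0) to (8.7, 2.9), a distance of √(0.2² + 1.1²) ≈ 1.1.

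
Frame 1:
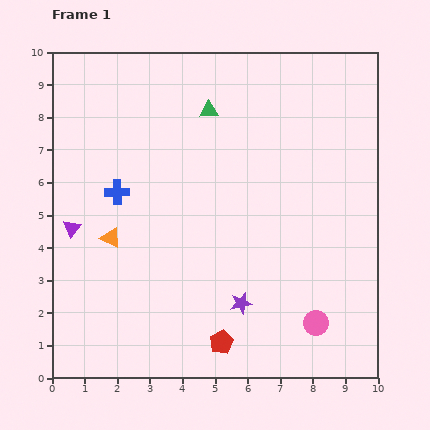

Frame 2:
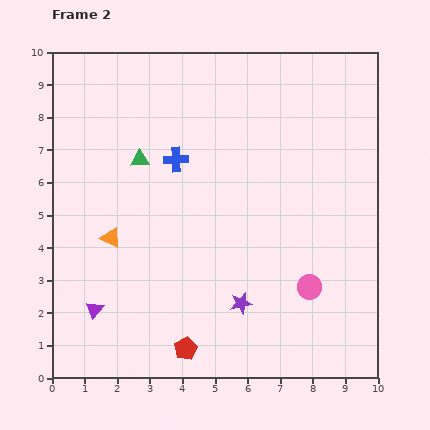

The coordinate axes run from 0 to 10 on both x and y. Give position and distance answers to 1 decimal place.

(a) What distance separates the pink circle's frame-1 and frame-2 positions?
1.1

The pink circle moved from (8.1, 1.7) to (7.9, 2.8), a distance of √(0.2² + 1.1²) ≈ 1.1.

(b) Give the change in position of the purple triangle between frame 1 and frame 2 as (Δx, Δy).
(0.7, -2.5)

The purple triangle was at (0.6, 4.6) in frame 1 and (1.3, 2.1) in frame 2.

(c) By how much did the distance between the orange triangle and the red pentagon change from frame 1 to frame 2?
-0.6

Distance in frame 1: 4.7. Distance in frame 2: 4.1.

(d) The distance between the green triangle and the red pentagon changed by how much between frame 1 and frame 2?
-1.1

Distance in frame 1: 7.1. Distance in frame 2: 6.0.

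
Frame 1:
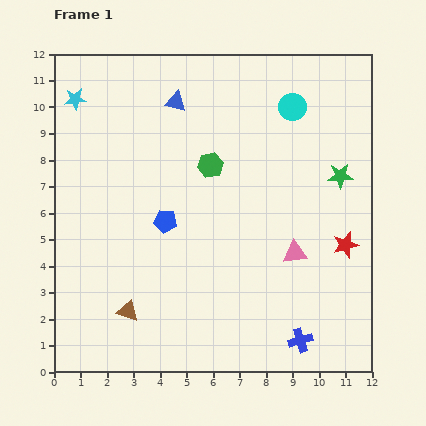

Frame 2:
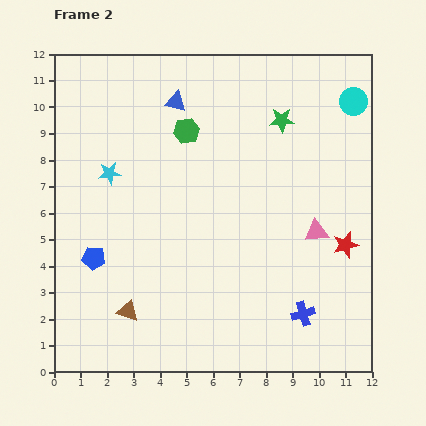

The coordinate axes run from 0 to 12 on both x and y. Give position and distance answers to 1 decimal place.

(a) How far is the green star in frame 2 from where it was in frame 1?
3.0

The green star moved from (10.8, 7.4) to (8.6, 9.5), a distance of √(2.2² + 2.1²) ≈ 3.0.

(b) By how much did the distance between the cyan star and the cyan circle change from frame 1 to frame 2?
+1.4

Distance in frame 1: 8.2. Distance in frame 2: 9.6.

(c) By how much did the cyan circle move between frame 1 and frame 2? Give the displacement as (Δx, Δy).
(2.3, 0.2)

The cyan circle was at (9.0, 10.0) in frame 1 and (11.3, 10.2) in frame 2.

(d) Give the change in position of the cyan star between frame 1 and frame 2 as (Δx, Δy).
(1.3, -2.8)

The cyan star was at (0.8, 10.3) in frame 1 and (2.1, 7.5) in frame 2.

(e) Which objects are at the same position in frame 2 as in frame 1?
the brown triangle, the red star, the blue triangle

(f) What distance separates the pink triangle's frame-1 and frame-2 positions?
1.1

The pink triangle moved from (9.1, 4.5) to (9.9, 5.3), a distance of √(0.8² + 0.8²) ≈ 1.1.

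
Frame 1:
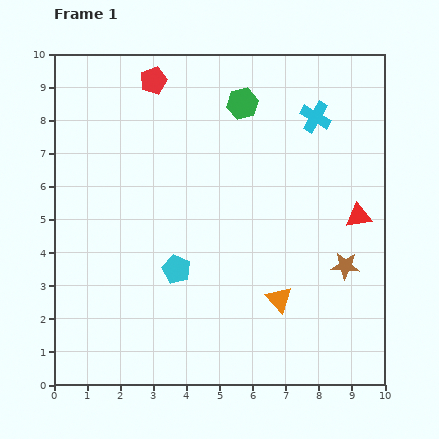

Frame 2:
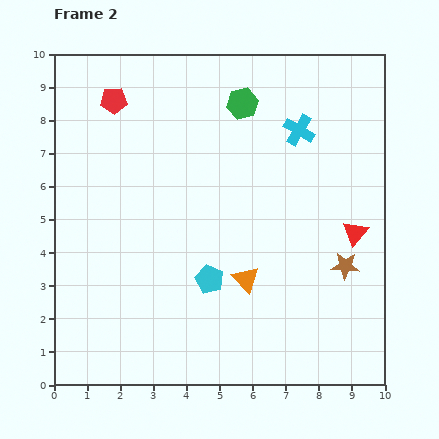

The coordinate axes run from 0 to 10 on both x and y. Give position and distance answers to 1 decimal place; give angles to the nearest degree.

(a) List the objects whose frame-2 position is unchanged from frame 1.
the brown star, the green hexagon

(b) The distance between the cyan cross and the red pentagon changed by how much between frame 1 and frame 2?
+0.7

Distance in frame 1: 5.0. Distance in frame 2: 5.7.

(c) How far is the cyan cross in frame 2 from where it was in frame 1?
0.6

The cyan cross moved from (7.9, 8.1) to (7.4, 7.7), a distance of √(0.5² + 0.4²) ≈ 0.6.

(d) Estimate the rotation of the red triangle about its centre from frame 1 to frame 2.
41° counter-clockwise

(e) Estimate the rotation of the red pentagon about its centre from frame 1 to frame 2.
18° clockwise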